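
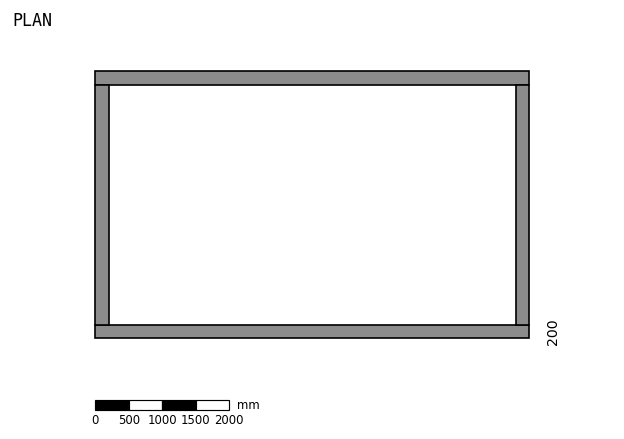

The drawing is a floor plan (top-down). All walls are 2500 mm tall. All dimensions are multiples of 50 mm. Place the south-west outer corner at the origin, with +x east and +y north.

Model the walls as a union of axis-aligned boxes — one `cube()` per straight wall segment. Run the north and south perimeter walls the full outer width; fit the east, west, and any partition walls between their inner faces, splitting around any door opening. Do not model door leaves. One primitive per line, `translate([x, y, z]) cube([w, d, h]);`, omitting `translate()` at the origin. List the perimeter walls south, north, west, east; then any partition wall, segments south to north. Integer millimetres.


cube([6500, 200, 2500]);
translate([0, 3800, 0]) cube([6500, 200, 2500]);
translate([0, 200, 0]) cube([200, 3600, 2500]);
translate([6300, 200, 0]) cube([200, 3600, 2500]);


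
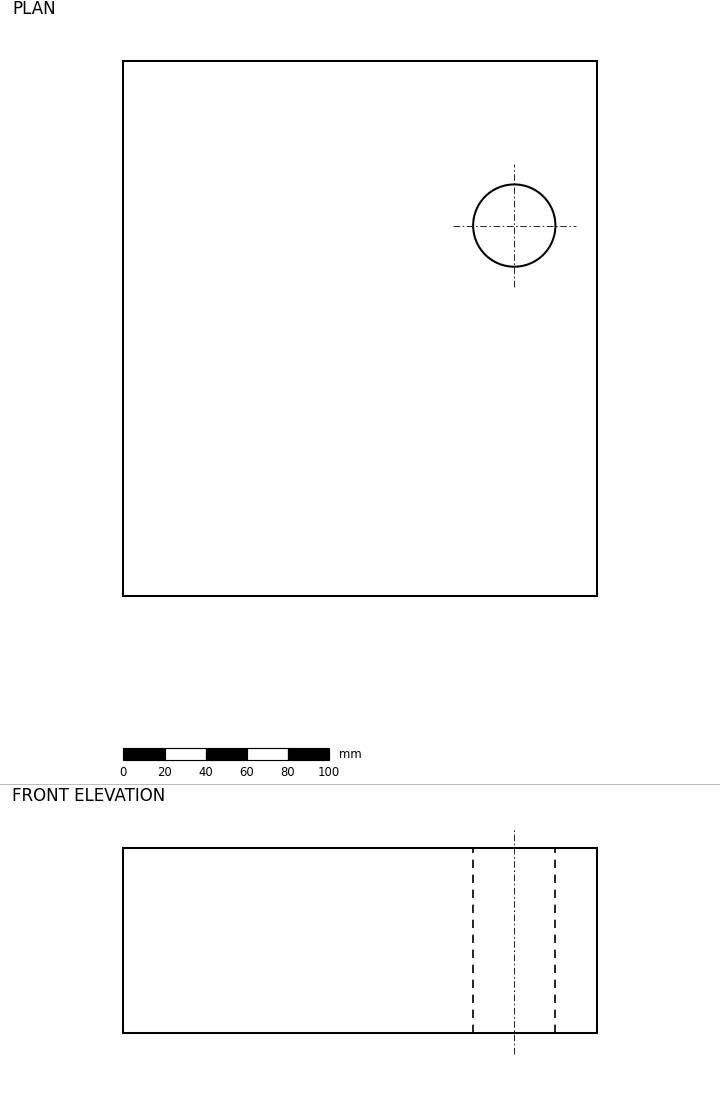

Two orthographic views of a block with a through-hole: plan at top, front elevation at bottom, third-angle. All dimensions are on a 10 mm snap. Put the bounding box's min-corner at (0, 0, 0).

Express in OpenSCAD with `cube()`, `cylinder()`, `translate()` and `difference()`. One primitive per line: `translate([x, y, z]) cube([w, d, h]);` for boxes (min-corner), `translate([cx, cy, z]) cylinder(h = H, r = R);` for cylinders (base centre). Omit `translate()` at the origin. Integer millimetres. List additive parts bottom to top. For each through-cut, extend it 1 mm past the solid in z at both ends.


difference() {
  cube([230, 260, 90]);
  translate([190, 180, -1]) cylinder(h = 92, r = 20);
}


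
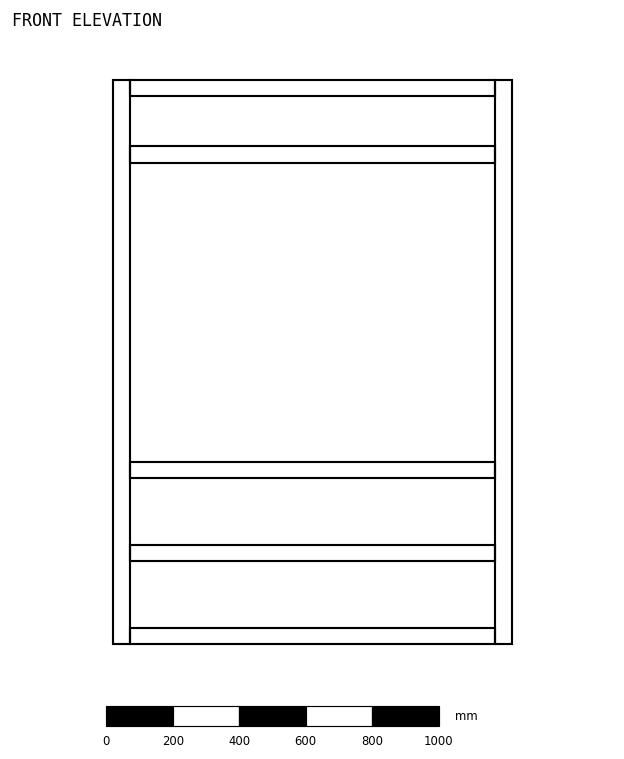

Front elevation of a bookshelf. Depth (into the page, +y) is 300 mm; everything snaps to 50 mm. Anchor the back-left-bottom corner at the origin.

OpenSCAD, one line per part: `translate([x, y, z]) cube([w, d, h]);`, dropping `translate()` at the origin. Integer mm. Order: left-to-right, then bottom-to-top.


cube([50, 300, 1700]);
translate([50, 0, 0]) cube([1100, 300, 50]);
translate([50, 0, 250]) cube([1100, 300, 50]);
translate([50, 0, 500]) cube([1100, 300, 50]);
translate([50, 0, 1450]) cube([1100, 300, 50]);
translate([50, 0, 1650]) cube([1100, 300, 50]);
translate([1150, 0, 0]) cube([50, 300, 1700]);


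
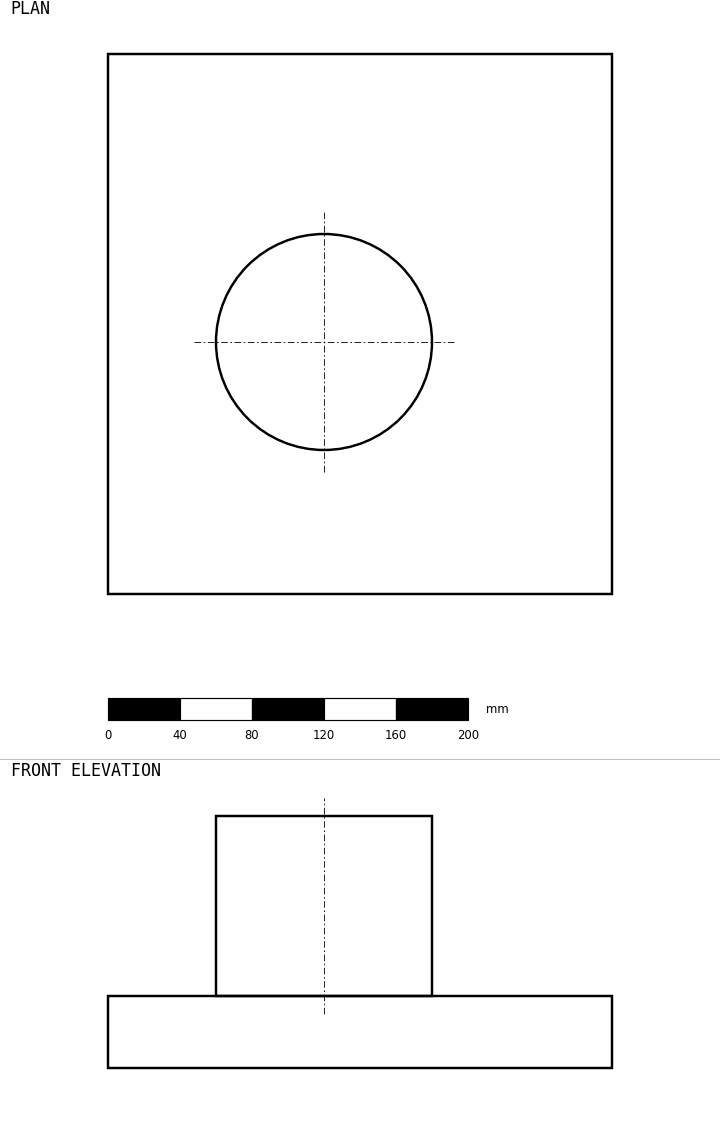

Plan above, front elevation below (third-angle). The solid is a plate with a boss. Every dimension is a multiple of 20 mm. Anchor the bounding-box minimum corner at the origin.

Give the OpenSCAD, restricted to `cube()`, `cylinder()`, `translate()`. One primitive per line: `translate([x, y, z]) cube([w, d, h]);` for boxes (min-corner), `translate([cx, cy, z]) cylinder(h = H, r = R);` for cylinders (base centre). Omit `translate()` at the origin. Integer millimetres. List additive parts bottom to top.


cube([280, 300, 40]);
translate([120, 140, 40]) cylinder(h = 100, r = 60);


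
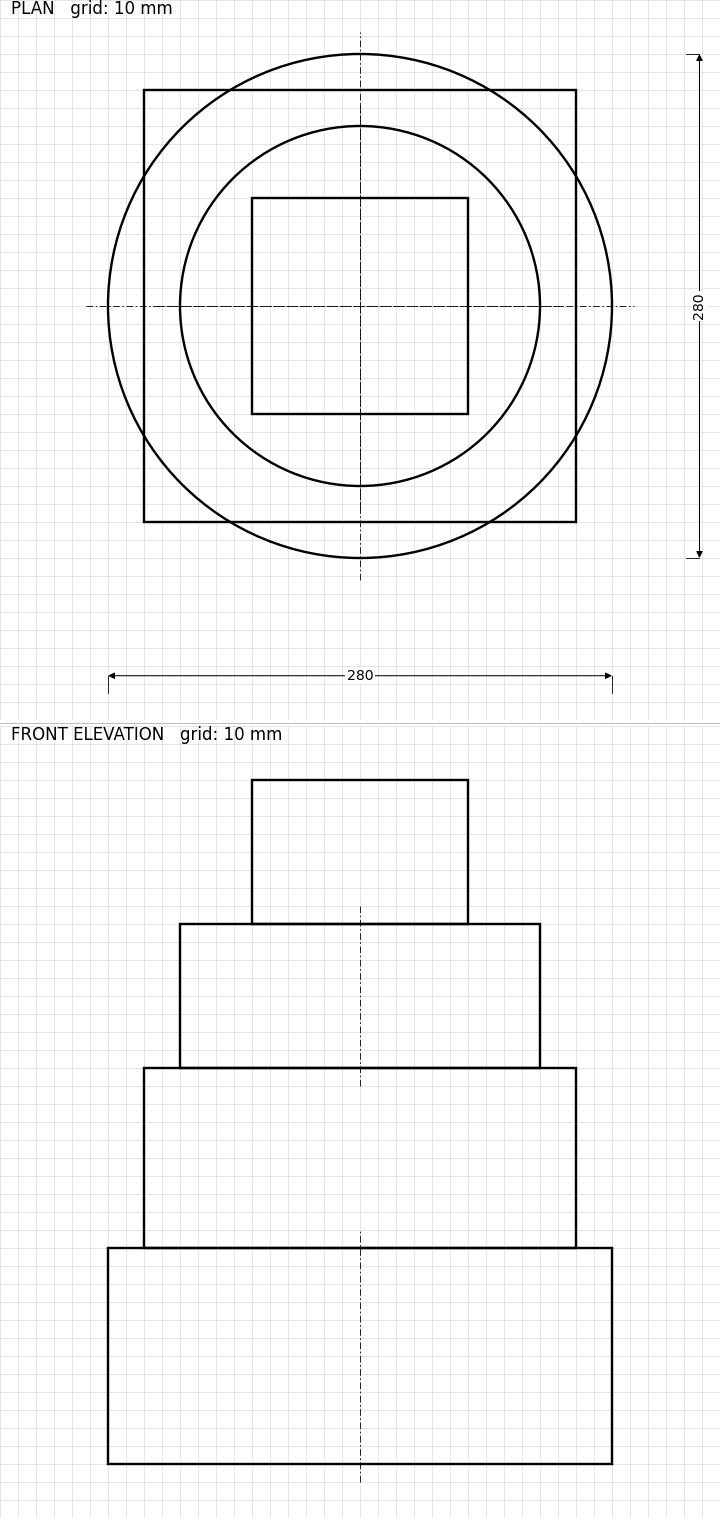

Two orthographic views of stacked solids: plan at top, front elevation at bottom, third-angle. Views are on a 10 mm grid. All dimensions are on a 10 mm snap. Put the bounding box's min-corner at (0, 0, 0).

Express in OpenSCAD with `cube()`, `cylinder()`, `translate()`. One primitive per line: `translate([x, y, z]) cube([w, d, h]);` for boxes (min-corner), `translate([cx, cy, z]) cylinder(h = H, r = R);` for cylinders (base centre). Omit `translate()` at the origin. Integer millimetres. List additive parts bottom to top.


translate([140, 140, 0]) cylinder(h = 120, r = 140);
translate([20, 20, 120]) cube([240, 240, 100]);
translate([140, 140, 220]) cylinder(h = 80, r = 100);
translate([80, 80, 300]) cube([120, 120, 80]);


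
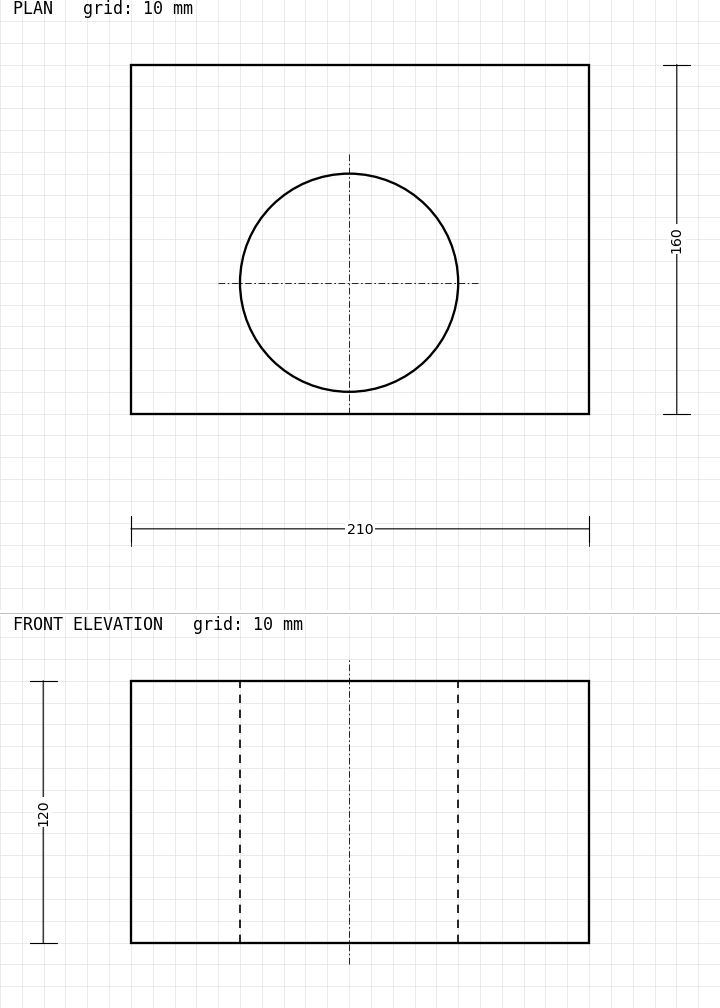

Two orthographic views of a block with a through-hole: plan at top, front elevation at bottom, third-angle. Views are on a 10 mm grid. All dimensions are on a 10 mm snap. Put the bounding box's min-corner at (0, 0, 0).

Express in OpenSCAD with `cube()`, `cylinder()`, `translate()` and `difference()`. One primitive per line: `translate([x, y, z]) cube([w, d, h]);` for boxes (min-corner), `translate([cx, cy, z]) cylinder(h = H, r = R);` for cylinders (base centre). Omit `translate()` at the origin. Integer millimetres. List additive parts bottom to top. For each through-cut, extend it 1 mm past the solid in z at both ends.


difference() {
  cube([210, 160, 120]);
  translate([100, 60, -1]) cylinder(h = 122, r = 50);
}


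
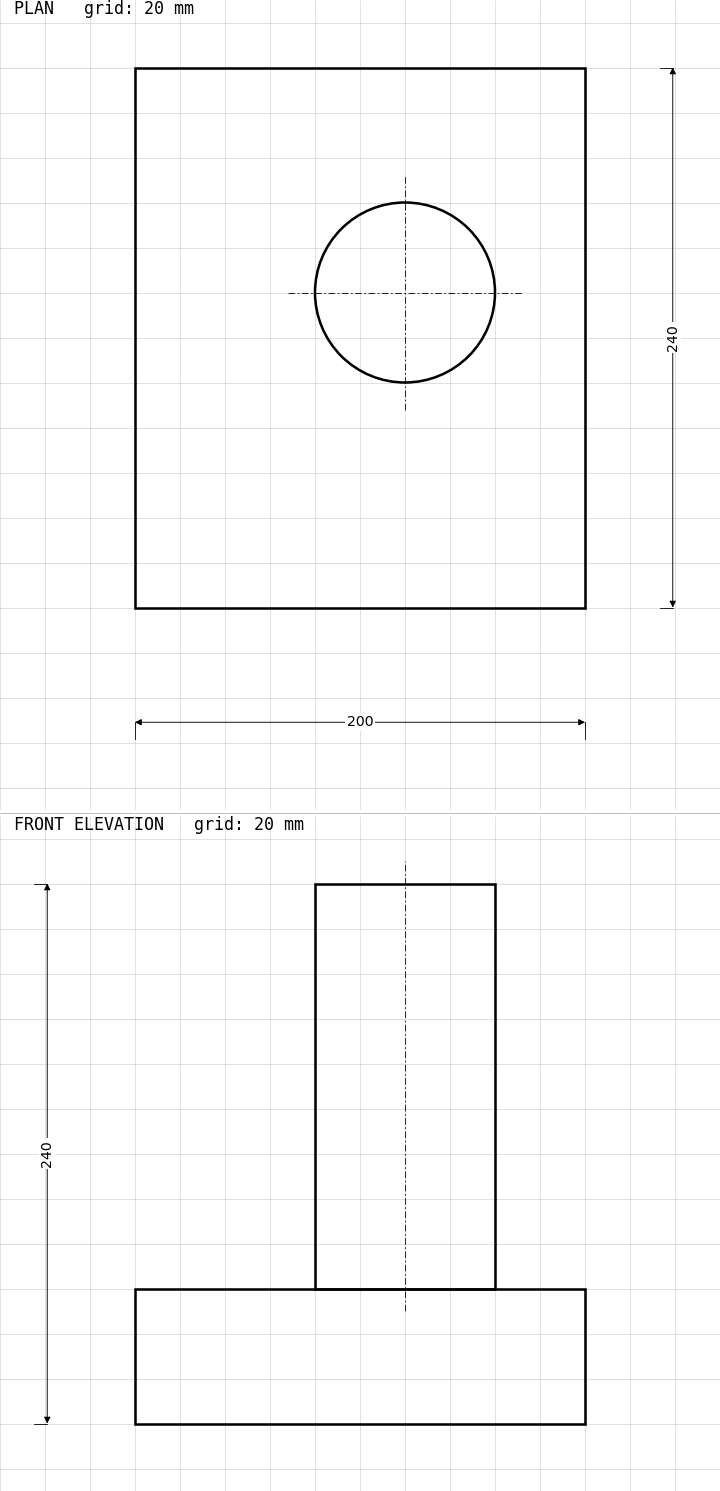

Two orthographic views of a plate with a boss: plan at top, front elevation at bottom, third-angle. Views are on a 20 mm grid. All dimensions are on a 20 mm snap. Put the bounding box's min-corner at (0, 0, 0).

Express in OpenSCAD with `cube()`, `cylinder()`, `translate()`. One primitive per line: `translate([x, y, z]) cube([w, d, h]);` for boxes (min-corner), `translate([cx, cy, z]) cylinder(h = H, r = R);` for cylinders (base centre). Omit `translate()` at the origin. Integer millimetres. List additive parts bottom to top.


cube([200, 240, 60]);
translate([120, 140, 60]) cylinder(h = 180, r = 40);


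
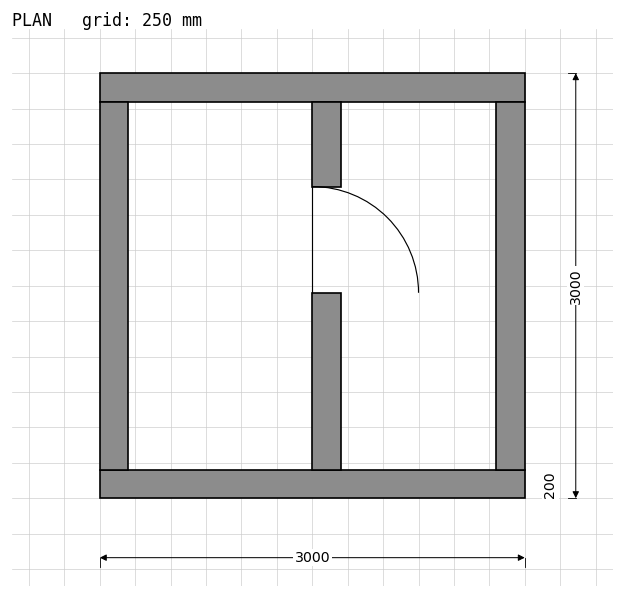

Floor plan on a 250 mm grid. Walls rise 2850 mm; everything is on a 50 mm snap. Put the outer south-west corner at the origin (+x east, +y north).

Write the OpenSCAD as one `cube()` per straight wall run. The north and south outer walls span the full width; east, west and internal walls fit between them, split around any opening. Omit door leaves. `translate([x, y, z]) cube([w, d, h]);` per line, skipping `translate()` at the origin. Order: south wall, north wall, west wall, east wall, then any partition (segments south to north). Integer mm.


cube([3000, 200, 2850]);
translate([0, 2800, 0]) cube([3000, 200, 2850]);
translate([0, 200, 0]) cube([200, 2600, 2850]);
translate([2800, 200, 0]) cube([200, 2600, 2850]);
translate([1500, 200, 0]) cube([200, 1250, 2850]);
translate([1500, 2200, 0]) cube([200, 600, 2850]);


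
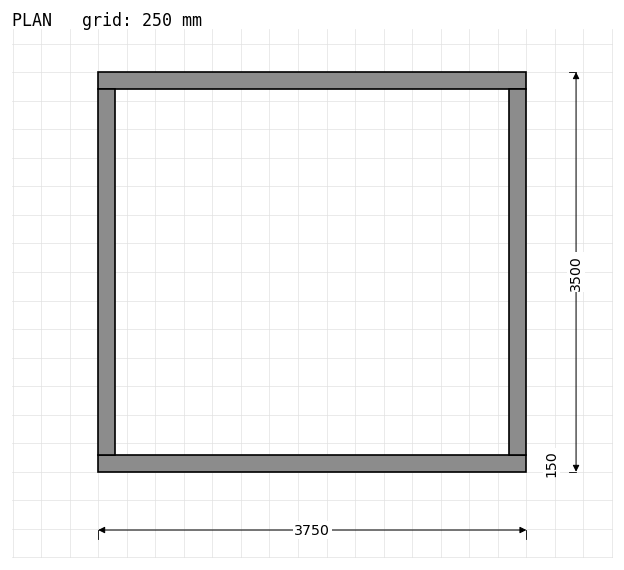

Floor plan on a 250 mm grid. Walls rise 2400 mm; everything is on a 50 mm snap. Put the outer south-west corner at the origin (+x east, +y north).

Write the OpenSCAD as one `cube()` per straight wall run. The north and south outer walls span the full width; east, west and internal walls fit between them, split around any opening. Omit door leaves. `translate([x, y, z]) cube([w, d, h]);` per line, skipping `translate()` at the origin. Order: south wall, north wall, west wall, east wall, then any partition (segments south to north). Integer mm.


cube([3750, 150, 2400]);
translate([0, 3350, 0]) cube([3750, 150, 2400]);
translate([0, 150, 0]) cube([150, 3200, 2400]);
translate([3600, 150, 0]) cube([150, 3200, 2400]);


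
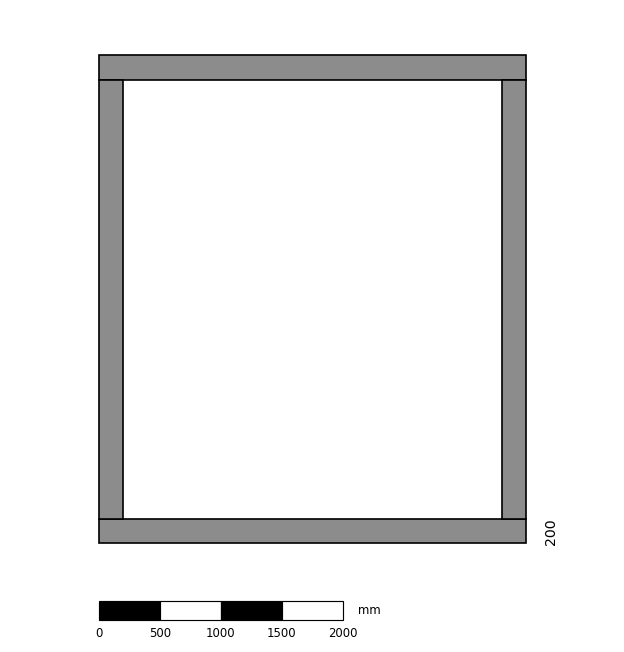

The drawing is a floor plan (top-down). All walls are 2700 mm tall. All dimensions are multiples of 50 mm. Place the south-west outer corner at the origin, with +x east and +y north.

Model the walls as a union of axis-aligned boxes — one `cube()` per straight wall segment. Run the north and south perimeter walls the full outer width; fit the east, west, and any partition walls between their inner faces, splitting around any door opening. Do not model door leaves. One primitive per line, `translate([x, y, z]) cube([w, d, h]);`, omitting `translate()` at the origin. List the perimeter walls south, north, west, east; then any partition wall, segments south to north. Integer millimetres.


cube([3500, 200, 2700]);
translate([0, 3800, 0]) cube([3500, 200, 2700]);
translate([0, 200, 0]) cube([200, 3600, 2700]);
translate([3300, 200, 0]) cube([200, 3600, 2700]);


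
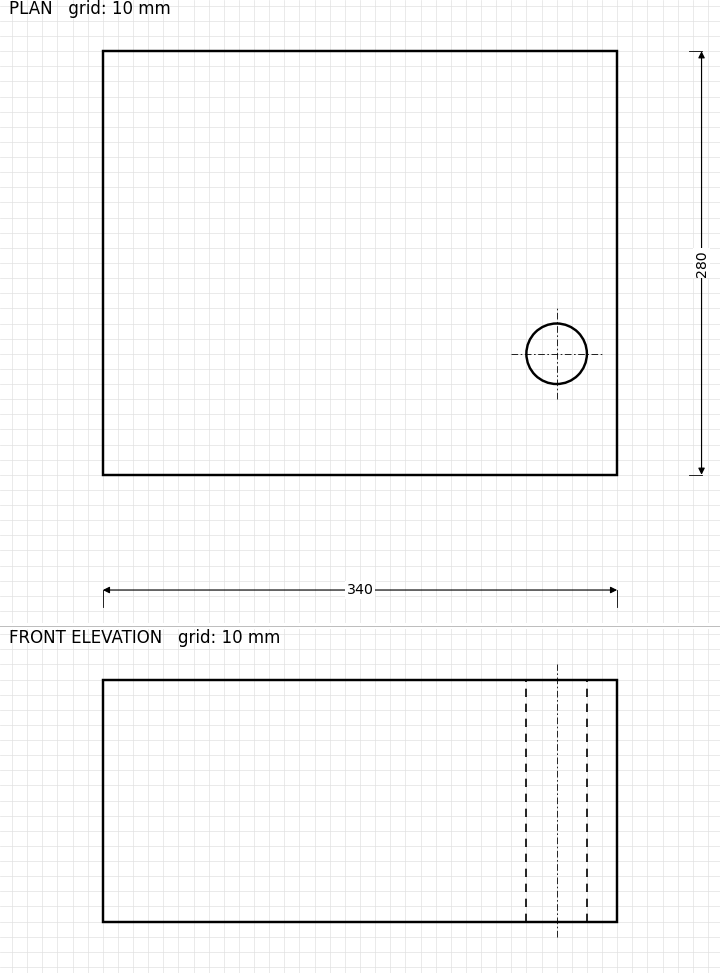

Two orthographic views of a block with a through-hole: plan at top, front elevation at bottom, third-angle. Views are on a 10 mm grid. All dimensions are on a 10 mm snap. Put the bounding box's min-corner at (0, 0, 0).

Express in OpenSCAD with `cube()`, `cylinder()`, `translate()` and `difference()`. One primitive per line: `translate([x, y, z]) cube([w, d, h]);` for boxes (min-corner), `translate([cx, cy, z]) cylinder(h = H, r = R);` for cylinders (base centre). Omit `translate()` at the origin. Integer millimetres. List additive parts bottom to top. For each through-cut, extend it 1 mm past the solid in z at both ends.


difference() {
  cube([340, 280, 160]);
  translate([300, 80, -1]) cylinder(h = 162, r = 20);
}


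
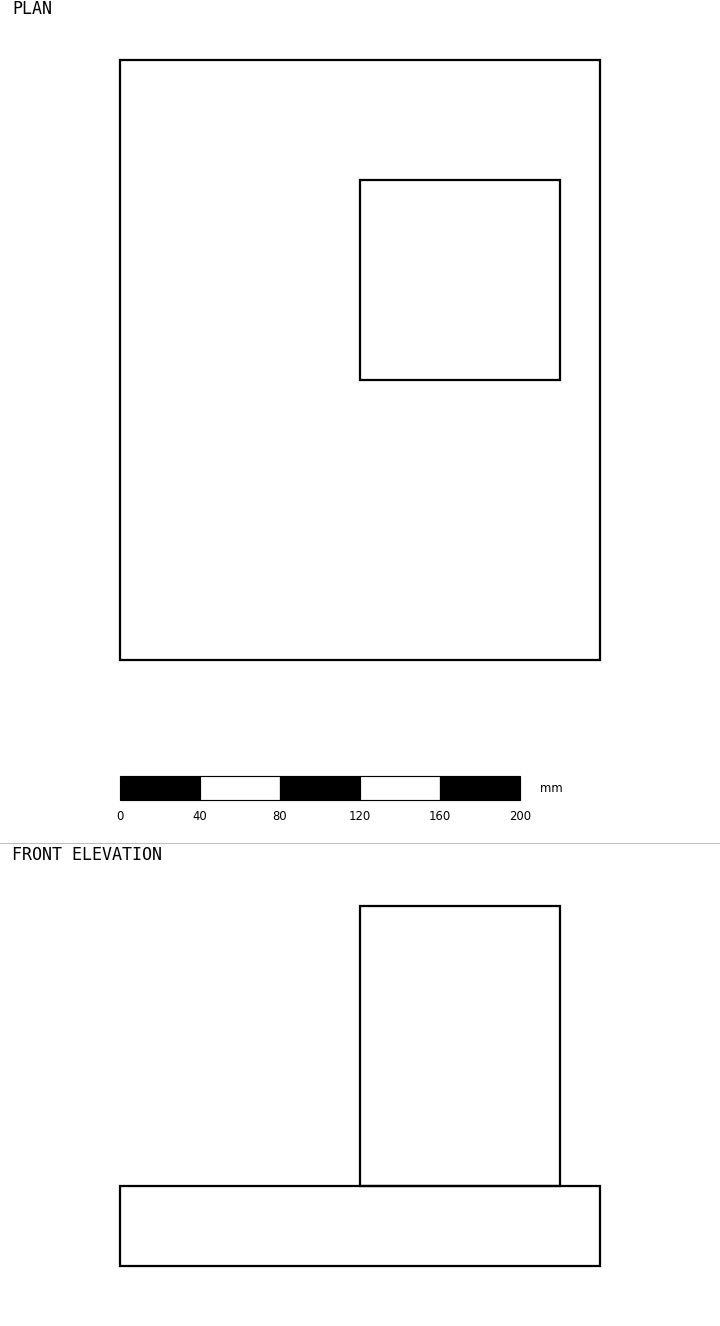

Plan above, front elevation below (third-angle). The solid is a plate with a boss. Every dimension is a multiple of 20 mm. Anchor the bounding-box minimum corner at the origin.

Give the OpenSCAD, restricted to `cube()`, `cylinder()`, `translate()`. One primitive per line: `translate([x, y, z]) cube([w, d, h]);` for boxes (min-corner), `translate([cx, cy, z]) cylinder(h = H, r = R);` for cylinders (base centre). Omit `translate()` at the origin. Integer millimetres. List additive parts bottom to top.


cube([240, 300, 40]);
translate([120, 140, 40]) cube([100, 100, 140]);


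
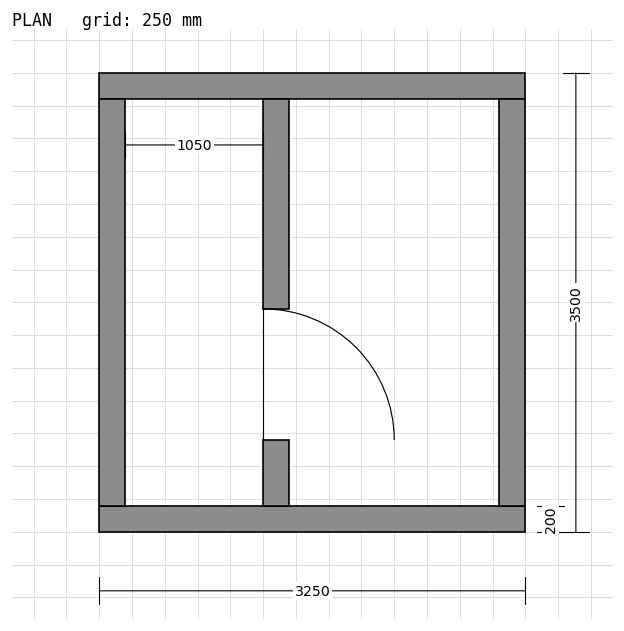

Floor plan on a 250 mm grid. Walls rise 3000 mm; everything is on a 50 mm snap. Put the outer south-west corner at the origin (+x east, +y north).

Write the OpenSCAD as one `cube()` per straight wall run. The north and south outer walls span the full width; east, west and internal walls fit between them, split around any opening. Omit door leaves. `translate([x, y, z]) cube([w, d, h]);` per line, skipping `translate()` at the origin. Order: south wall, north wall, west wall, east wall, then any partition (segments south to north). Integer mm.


cube([3250, 200, 3000]);
translate([0, 3300, 0]) cube([3250, 200, 3000]);
translate([0, 200, 0]) cube([200, 3100, 3000]);
translate([3050, 200, 0]) cube([200, 3100, 3000]);
translate([1250, 200, 0]) cube([200, 500, 3000]);
translate([1250, 1700, 0]) cube([200, 1600, 3000]);


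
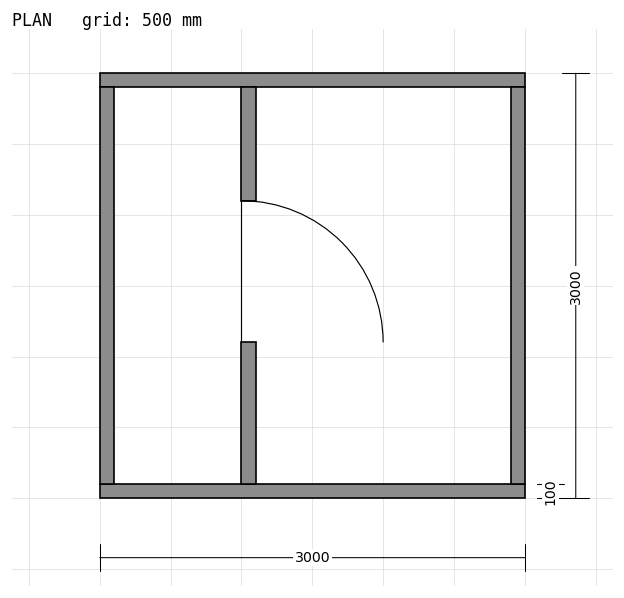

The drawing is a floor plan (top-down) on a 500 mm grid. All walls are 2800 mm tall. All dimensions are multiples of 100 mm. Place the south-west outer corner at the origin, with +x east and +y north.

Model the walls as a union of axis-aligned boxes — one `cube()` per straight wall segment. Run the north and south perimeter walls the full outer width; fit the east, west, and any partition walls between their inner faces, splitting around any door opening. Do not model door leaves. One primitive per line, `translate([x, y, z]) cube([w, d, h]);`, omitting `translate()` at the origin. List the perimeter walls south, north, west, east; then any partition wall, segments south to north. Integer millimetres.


cube([3000, 100, 2800]);
translate([0, 2900, 0]) cube([3000, 100, 2800]);
translate([0, 100, 0]) cube([100, 2800, 2800]);
translate([2900, 100, 0]) cube([100, 2800, 2800]);
translate([1000, 100, 0]) cube([100, 1000, 2800]);
translate([1000, 2100, 0]) cube([100, 800, 2800]);


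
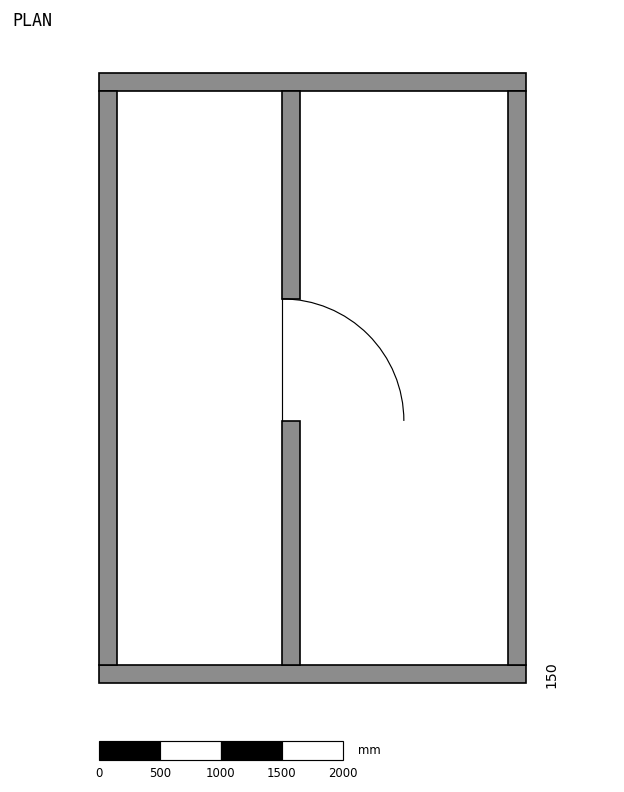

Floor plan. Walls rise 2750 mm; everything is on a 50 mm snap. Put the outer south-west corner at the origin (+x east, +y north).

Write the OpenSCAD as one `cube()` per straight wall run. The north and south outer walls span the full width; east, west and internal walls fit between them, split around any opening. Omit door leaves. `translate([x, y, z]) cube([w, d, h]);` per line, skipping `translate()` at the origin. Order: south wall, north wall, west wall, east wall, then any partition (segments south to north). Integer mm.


cube([3500, 150, 2750]);
translate([0, 4850, 0]) cube([3500, 150, 2750]);
translate([0, 150, 0]) cube([150, 4700, 2750]);
translate([3350, 150, 0]) cube([150, 4700, 2750]);
translate([1500, 150, 0]) cube([150, 2000, 2750]);
translate([1500, 3150, 0]) cube([150, 1700, 2750]);


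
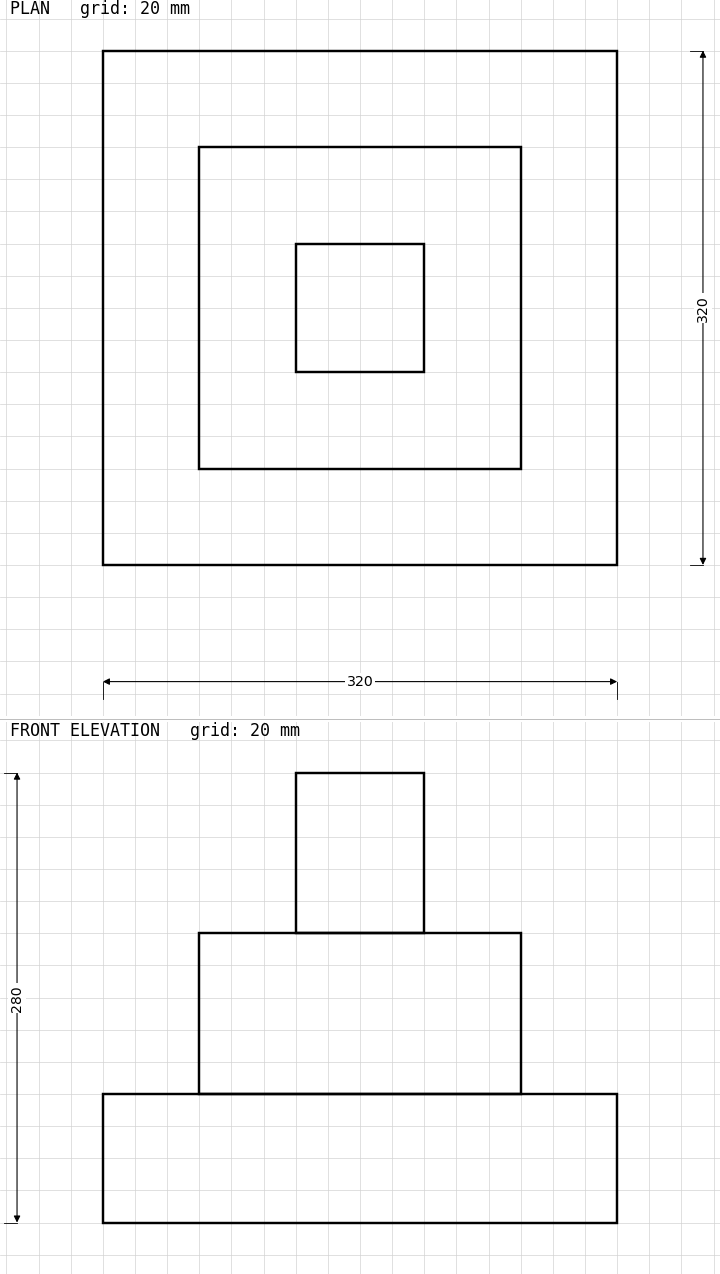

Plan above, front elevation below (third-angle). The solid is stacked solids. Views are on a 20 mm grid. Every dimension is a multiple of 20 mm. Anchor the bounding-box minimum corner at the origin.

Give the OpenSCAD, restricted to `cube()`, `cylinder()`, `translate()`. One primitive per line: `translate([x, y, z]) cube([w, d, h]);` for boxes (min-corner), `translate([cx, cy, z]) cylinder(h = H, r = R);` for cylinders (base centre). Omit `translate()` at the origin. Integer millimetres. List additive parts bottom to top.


cube([320, 320, 80]);
translate([60, 60, 80]) cube([200, 200, 100]);
translate([120, 120, 180]) cube([80, 80, 100]);


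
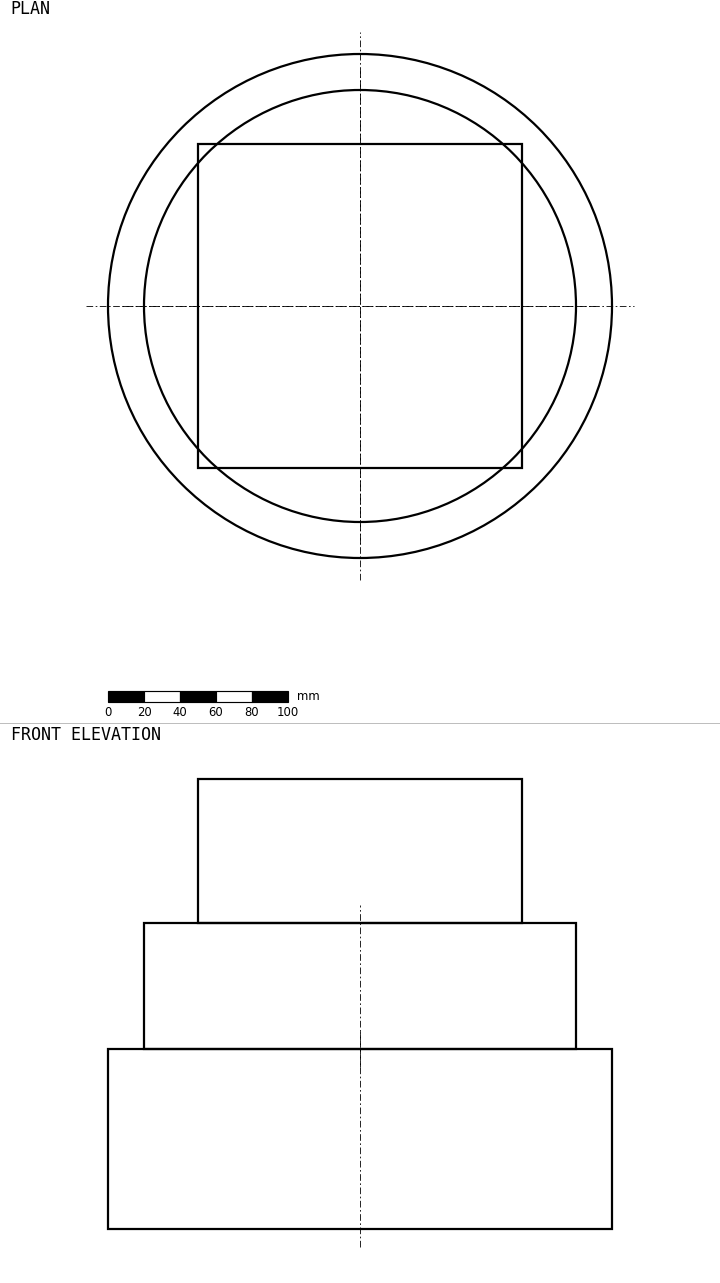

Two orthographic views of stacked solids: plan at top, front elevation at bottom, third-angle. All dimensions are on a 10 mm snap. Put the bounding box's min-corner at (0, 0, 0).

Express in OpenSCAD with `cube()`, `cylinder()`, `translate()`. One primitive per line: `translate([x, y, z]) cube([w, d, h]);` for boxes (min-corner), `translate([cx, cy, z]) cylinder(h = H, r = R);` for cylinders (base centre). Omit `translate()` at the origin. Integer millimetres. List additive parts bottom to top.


translate([140, 140, 0]) cylinder(h = 100, r = 140);
translate([140, 140, 100]) cylinder(h = 70, r = 120);
translate([50, 50, 170]) cube([180, 180, 80]);


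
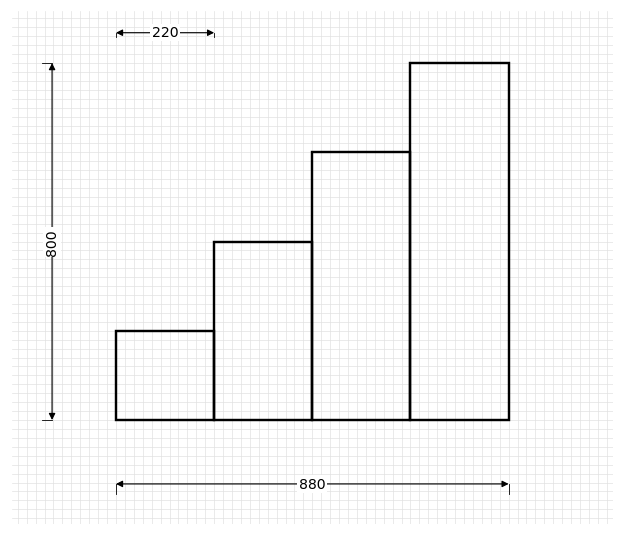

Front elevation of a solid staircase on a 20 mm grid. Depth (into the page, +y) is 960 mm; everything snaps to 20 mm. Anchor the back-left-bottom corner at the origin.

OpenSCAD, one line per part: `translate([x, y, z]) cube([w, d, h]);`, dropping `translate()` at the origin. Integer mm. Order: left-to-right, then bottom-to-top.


cube([220, 960, 200]);
translate([220, 0, 0]) cube([220, 960, 400]);
translate([440, 0, 0]) cube([220, 960, 600]);
translate([660, 0, 0]) cube([220, 960, 800]);


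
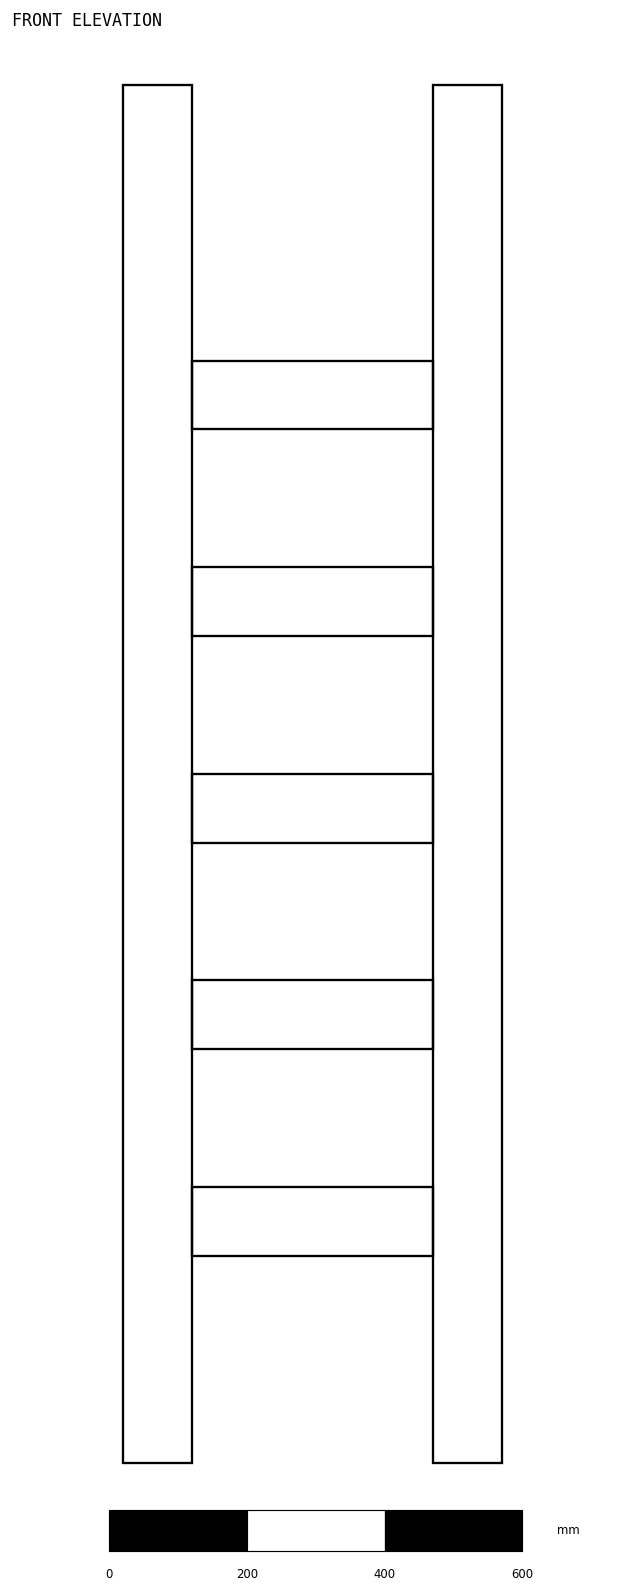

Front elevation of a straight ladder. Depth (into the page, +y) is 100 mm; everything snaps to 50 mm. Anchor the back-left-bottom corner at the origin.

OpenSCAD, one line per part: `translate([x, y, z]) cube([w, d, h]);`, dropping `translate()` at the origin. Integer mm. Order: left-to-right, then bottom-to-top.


cube([100, 100, 2000]);
translate([100, 0, 300]) cube([350, 100, 100]);
translate([100, 0, 600]) cube([350, 100, 100]);
translate([100, 0, 900]) cube([350, 100, 100]);
translate([100, 0, 1200]) cube([350, 100, 100]);
translate([100, 0, 1500]) cube([350, 100, 100]);
translate([450, 0, 0]) cube([100, 100, 2000]);


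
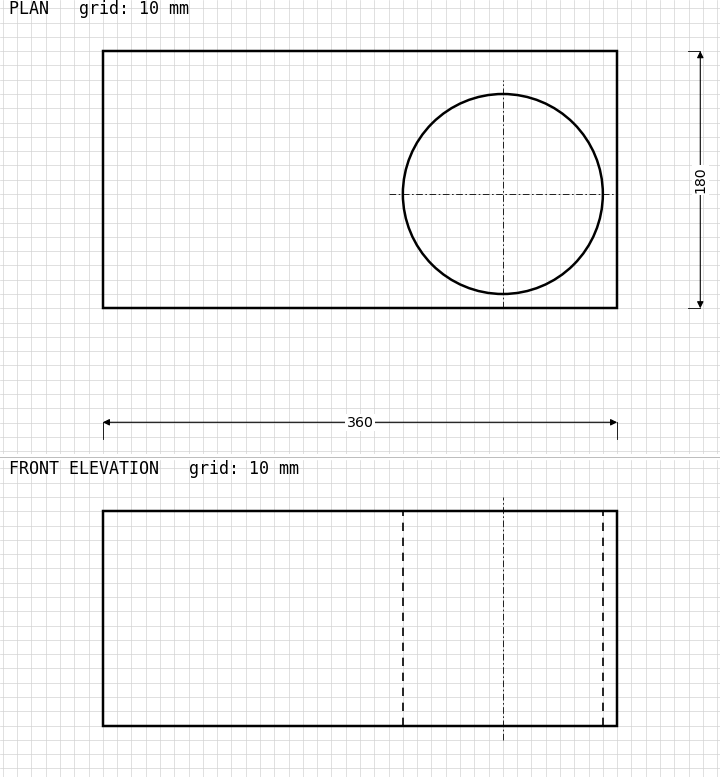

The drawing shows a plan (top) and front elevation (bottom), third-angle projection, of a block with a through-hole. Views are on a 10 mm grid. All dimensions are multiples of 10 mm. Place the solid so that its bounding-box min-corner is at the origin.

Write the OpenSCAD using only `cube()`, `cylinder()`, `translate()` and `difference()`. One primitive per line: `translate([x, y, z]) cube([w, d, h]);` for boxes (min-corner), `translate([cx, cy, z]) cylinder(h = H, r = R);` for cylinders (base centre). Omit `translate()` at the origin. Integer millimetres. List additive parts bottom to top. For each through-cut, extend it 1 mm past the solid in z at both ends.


difference() {
  cube([360, 180, 150]);
  translate([280, 80, -1]) cylinder(h = 152, r = 70);
}


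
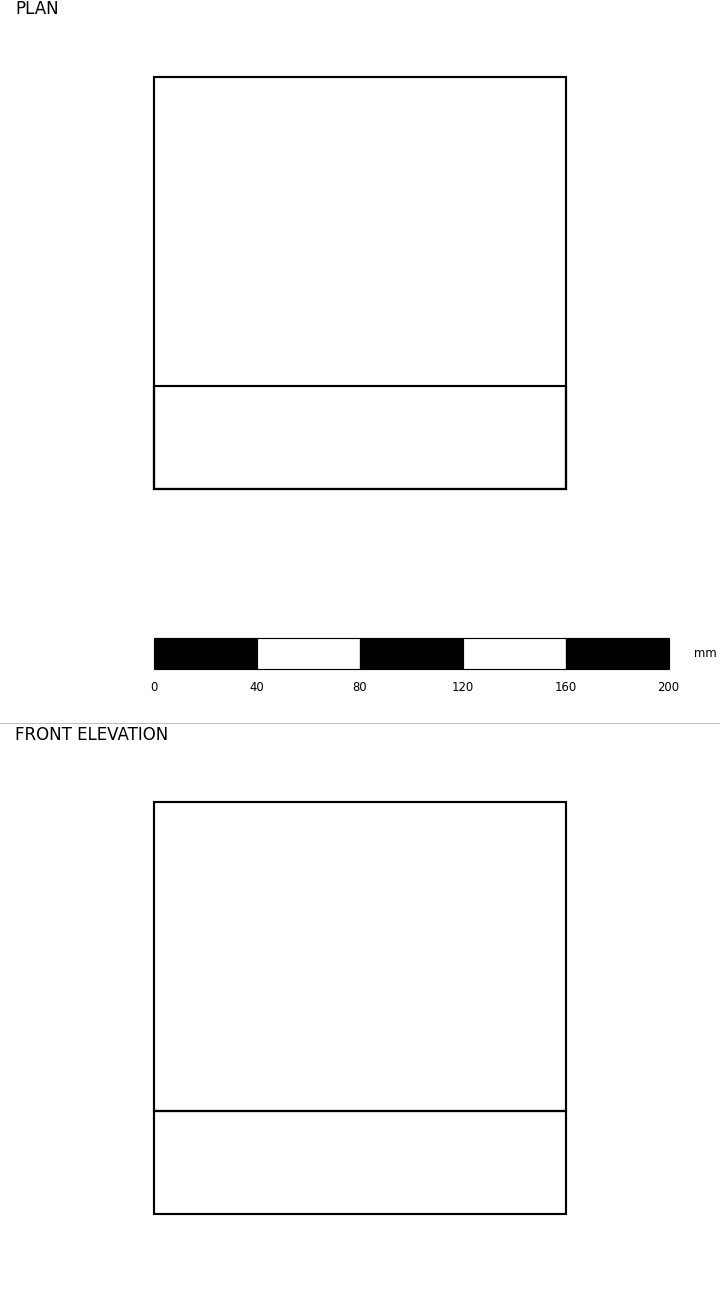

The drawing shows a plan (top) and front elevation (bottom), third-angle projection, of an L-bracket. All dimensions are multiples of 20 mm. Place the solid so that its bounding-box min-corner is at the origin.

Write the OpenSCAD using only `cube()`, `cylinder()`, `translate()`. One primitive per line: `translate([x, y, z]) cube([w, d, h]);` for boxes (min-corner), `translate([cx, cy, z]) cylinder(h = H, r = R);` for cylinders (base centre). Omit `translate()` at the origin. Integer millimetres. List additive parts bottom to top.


cube([160, 160, 40]);
translate([0, 0, 40]) cube([160, 40, 120]);


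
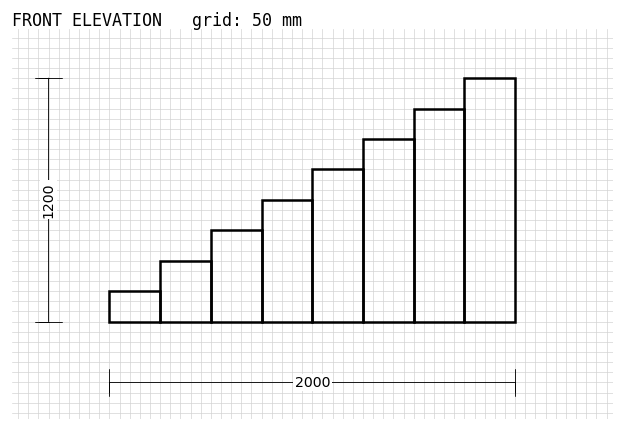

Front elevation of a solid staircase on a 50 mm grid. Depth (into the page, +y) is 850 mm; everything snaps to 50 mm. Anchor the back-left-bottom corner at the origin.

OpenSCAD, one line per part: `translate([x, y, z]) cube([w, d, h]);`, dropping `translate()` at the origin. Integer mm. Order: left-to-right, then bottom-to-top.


cube([250, 850, 150]);
translate([250, 0, 0]) cube([250, 850, 300]);
translate([500, 0, 0]) cube([250, 850, 450]);
translate([750, 0, 0]) cube([250, 850, 600]);
translate([1000, 0, 0]) cube([250, 850, 750]);
translate([1250, 0, 0]) cube([250, 850, 900]);
translate([1500, 0, 0]) cube([250, 850, 1050]);
translate([1750, 0, 0]) cube([250, 850, 1200]);


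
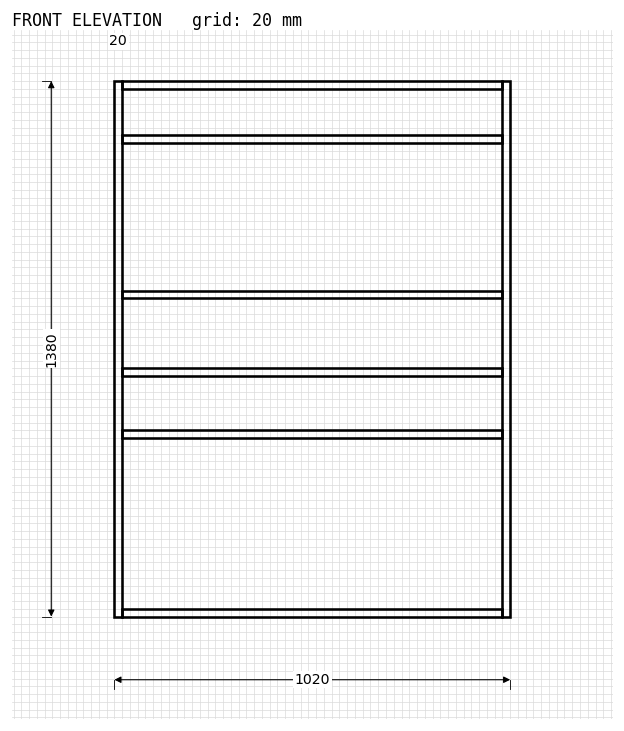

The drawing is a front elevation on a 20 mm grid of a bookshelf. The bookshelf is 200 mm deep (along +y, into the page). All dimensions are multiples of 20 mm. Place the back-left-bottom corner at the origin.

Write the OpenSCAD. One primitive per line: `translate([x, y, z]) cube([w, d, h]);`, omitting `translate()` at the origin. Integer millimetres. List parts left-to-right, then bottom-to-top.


cube([20, 200, 1380]);
translate([20, 0, 0]) cube([980, 200, 20]);
translate([20, 0, 460]) cube([980, 200, 20]);
translate([20, 0, 620]) cube([980, 200, 20]);
translate([20, 0, 820]) cube([980, 200, 20]);
translate([20, 0, 1220]) cube([980, 200, 20]);
translate([20, 0, 1360]) cube([980, 200, 20]);
translate([1000, 0, 0]) cube([20, 200, 1380]);


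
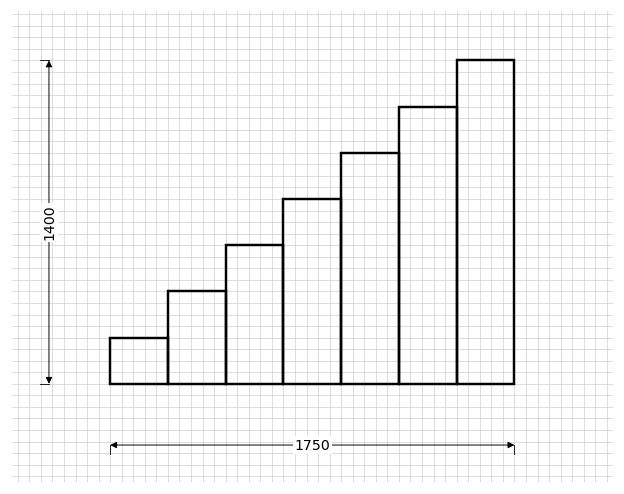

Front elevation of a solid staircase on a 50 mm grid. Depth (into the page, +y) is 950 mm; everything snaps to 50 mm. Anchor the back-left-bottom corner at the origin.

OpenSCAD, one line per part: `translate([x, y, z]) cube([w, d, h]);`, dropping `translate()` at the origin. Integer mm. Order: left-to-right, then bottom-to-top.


cube([250, 950, 200]);
translate([250, 0, 0]) cube([250, 950, 400]);
translate([500, 0, 0]) cube([250, 950, 600]);
translate([750, 0, 0]) cube([250, 950, 800]);
translate([1000, 0, 0]) cube([250, 950, 1000]);
translate([1250, 0, 0]) cube([250, 950, 1200]);
translate([1500, 0, 0]) cube([250, 950, 1400]);


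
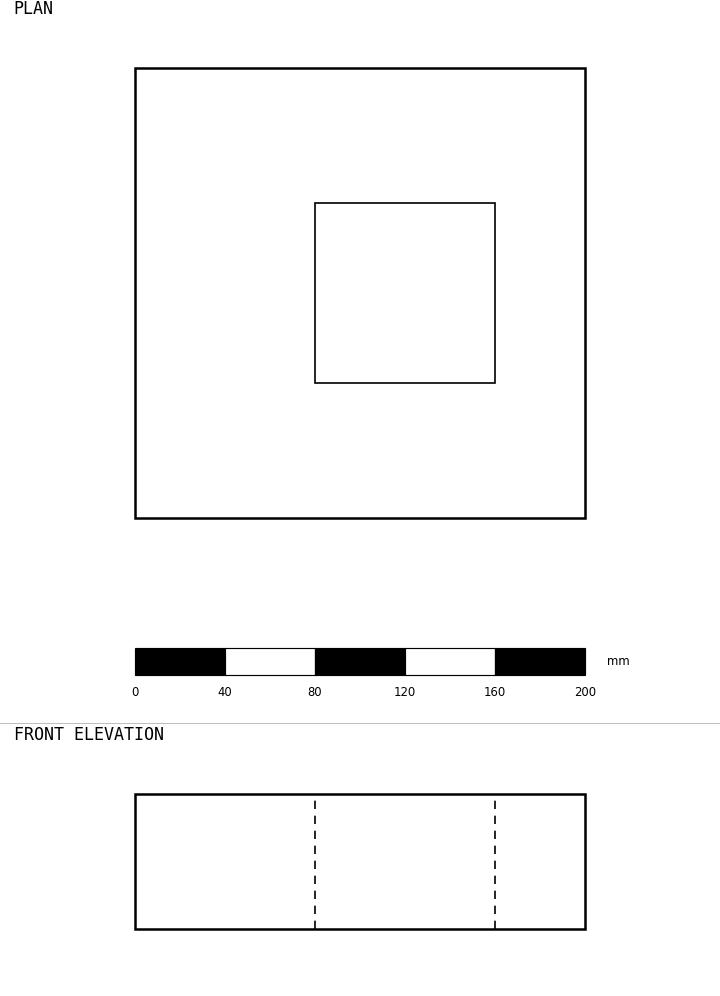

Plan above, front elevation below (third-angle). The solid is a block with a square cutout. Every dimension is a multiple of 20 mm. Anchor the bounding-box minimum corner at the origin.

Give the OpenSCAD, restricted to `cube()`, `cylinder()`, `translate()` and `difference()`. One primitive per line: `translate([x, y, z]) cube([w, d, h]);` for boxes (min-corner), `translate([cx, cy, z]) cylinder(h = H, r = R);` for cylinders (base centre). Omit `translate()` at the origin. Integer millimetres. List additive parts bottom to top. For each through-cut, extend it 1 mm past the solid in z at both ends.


difference() {
  cube([200, 200, 60]);
  translate([80, 60, -1]) cube([80, 80, 62]);
}


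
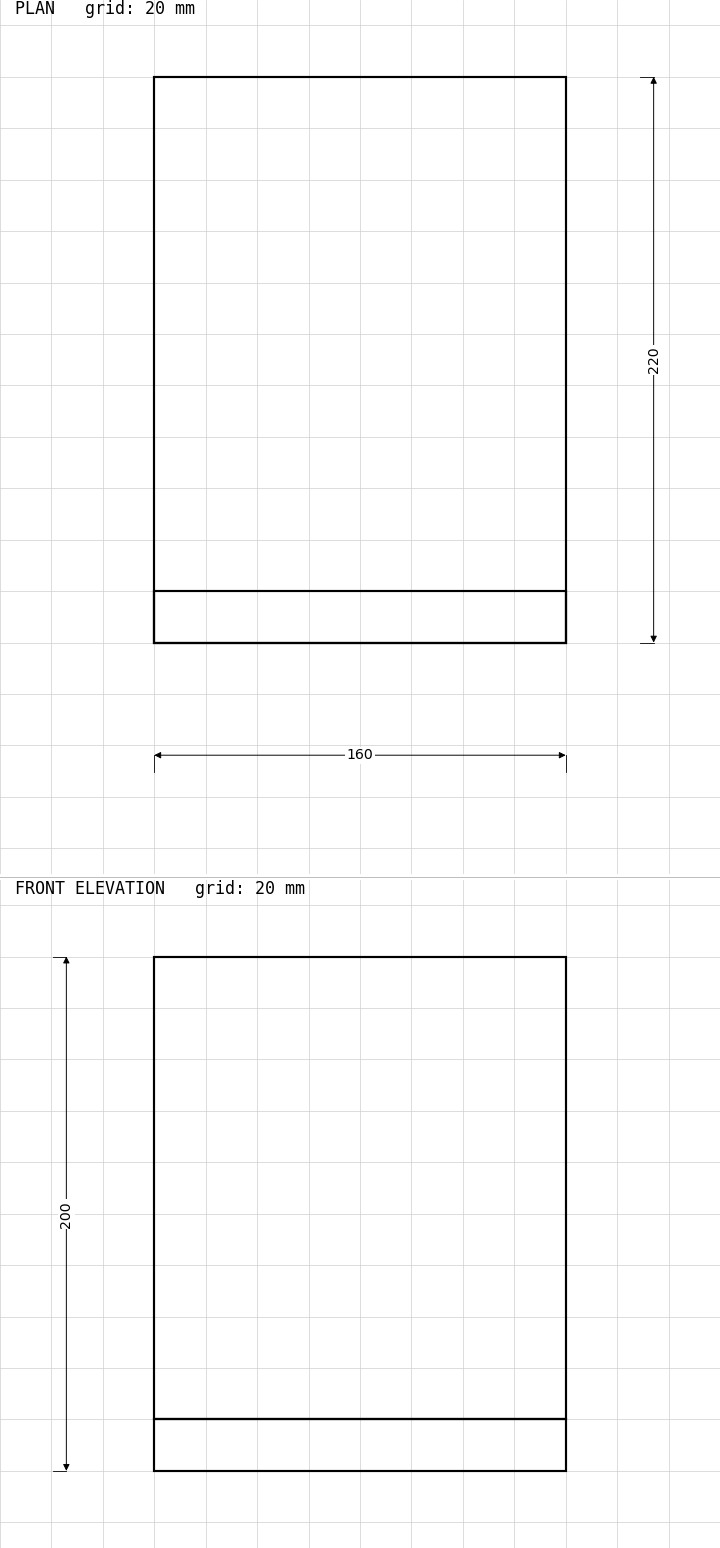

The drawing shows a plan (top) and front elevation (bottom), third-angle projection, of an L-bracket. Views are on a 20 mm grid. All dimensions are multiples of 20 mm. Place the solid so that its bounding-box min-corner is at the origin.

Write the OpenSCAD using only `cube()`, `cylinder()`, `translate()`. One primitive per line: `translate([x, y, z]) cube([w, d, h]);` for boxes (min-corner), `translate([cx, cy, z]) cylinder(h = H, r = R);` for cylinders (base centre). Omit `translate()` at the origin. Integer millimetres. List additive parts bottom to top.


cube([160, 220, 20]);
translate([0, 0, 20]) cube([160, 20, 180]);


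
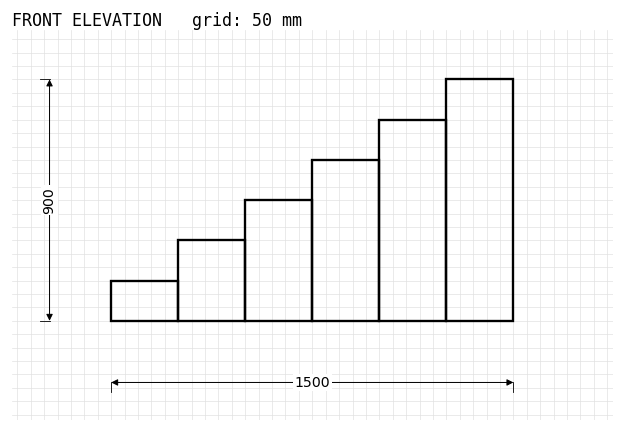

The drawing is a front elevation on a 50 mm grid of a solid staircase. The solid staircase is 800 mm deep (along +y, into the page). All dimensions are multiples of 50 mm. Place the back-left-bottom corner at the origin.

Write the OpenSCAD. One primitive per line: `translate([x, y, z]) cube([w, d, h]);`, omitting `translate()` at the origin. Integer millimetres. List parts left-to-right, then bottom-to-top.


cube([250, 800, 150]);
translate([250, 0, 0]) cube([250, 800, 300]);
translate([500, 0, 0]) cube([250, 800, 450]);
translate([750, 0, 0]) cube([250, 800, 600]);
translate([1000, 0, 0]) cube([250, 800, 750]);
translate([1250, 0, 0]) cube([250, 800, 900]);


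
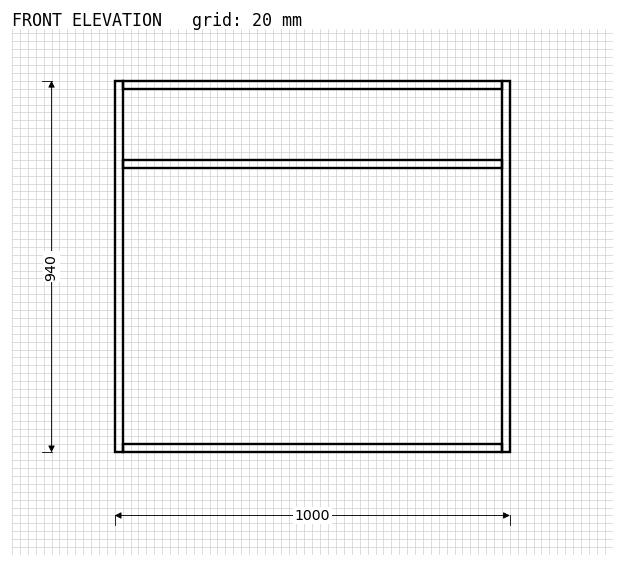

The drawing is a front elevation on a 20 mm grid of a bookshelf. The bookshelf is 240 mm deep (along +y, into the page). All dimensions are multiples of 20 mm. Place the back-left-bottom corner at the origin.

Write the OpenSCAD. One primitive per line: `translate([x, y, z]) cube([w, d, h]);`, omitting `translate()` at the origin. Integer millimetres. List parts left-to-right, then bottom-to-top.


cube([20, 240, 940]);
translate([20, 0, 0]) cube([960, 240, 20]);
translate([20, 0, 720]) cube([960, 240, 20]);
translate([20, 0, 920]) cube([960, 240, 20]);
translate([980, 0, 0]) cube([20, 240, 940]);


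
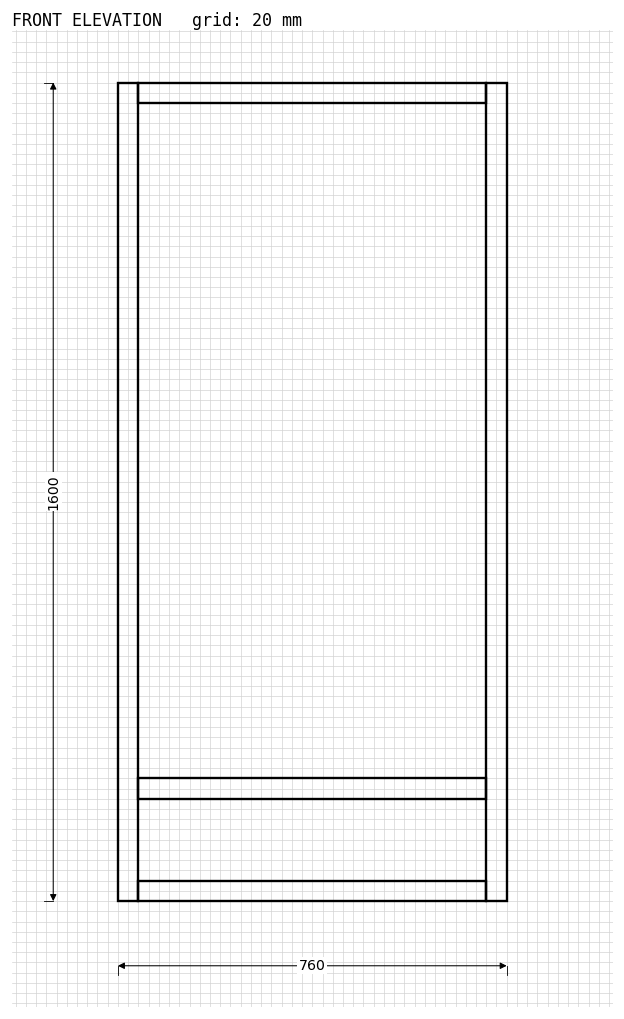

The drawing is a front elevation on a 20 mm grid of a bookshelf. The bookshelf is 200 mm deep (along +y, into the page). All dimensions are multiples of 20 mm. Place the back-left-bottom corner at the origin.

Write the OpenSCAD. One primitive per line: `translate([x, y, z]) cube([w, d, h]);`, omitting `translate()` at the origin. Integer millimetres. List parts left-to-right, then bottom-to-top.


cube([40, 200, 1600]);
translate([40, 0, 0]) cube([680, 200, 40]);
translate([40, 0, 200]) cube([680, 200, 40]);
translate([40, 0, 1560]) cube([680, 200, 40]);
translate([720, 0, 0]) cube([40, 200, 1600]);


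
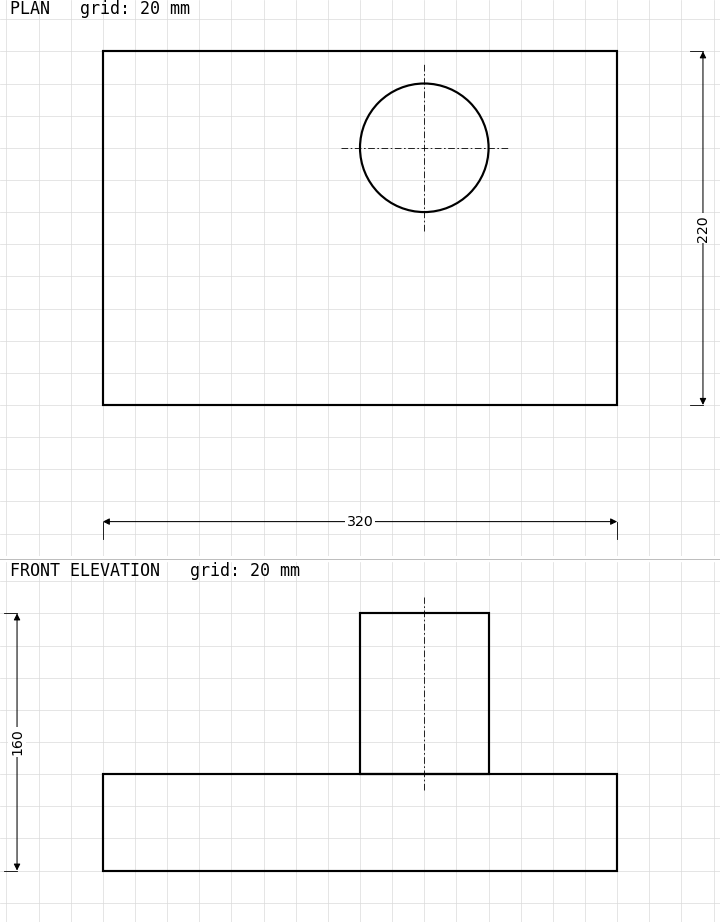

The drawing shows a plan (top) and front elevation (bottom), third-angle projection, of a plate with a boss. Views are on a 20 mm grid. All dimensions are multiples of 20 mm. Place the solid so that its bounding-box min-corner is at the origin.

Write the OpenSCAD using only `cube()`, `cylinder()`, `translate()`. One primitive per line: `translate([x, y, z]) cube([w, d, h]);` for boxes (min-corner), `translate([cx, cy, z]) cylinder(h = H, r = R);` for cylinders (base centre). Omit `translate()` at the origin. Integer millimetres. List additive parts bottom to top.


cube([320, 220, 60]);
translate([200, 160, 60]) cylinder(h = 100, r = 40);


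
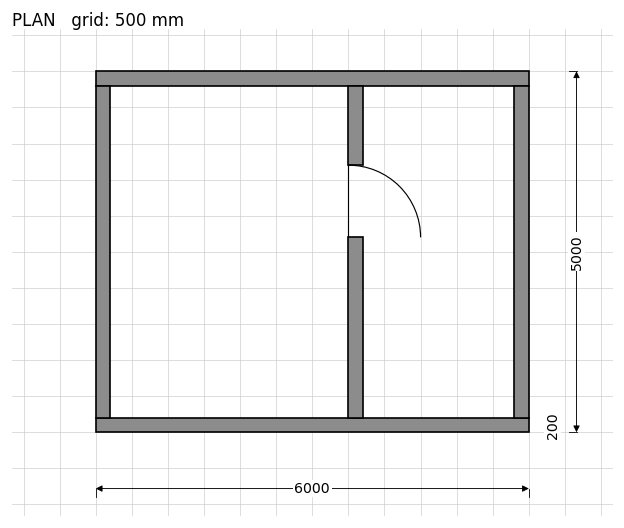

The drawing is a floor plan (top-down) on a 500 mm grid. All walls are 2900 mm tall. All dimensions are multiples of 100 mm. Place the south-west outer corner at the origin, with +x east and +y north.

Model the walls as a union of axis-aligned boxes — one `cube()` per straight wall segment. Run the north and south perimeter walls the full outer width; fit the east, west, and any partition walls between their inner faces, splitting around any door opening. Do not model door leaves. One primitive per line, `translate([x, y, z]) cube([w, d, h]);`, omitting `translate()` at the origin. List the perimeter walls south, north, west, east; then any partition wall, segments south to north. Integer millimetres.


cube([6000, 200, 2900]);
translate([0, 4800, 0]) cube([6000, 200, 2900]);
translate([0, 200, 0]) cube([200, 4600, 2900]);
translate([5800, 200, 0]) cube([200, 4600, 2900]);
translate([3500, 200, 0]) cube([200, 2500, 2900]);
translate([3500, 3700, 0]) cube([200, 1100, 2900]);


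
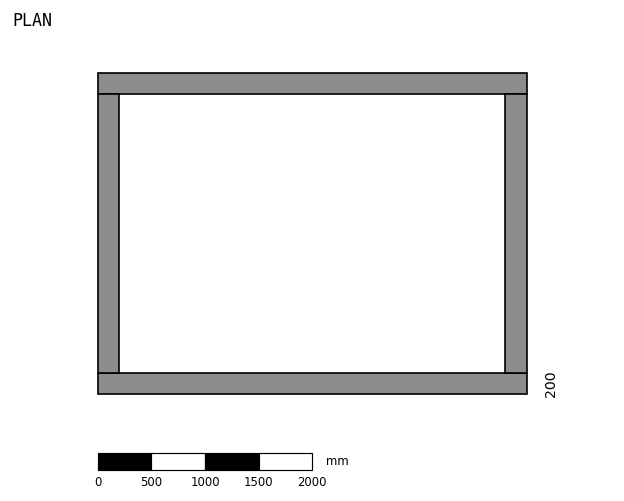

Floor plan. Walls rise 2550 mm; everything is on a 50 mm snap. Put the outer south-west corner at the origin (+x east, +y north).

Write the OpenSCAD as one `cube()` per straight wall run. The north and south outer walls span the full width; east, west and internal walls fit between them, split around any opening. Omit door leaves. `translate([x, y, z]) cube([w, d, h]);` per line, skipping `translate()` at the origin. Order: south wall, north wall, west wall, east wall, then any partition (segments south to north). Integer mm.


cube([4000, 200, 2550]);
translate([0, 2800, 0]) cube([4000, 200, 2550]);
translate([0, 200, 0]) cube([200, 2600, 2550]);
translate([3800, 200, 0]) cube([200, 2600, 2550]);


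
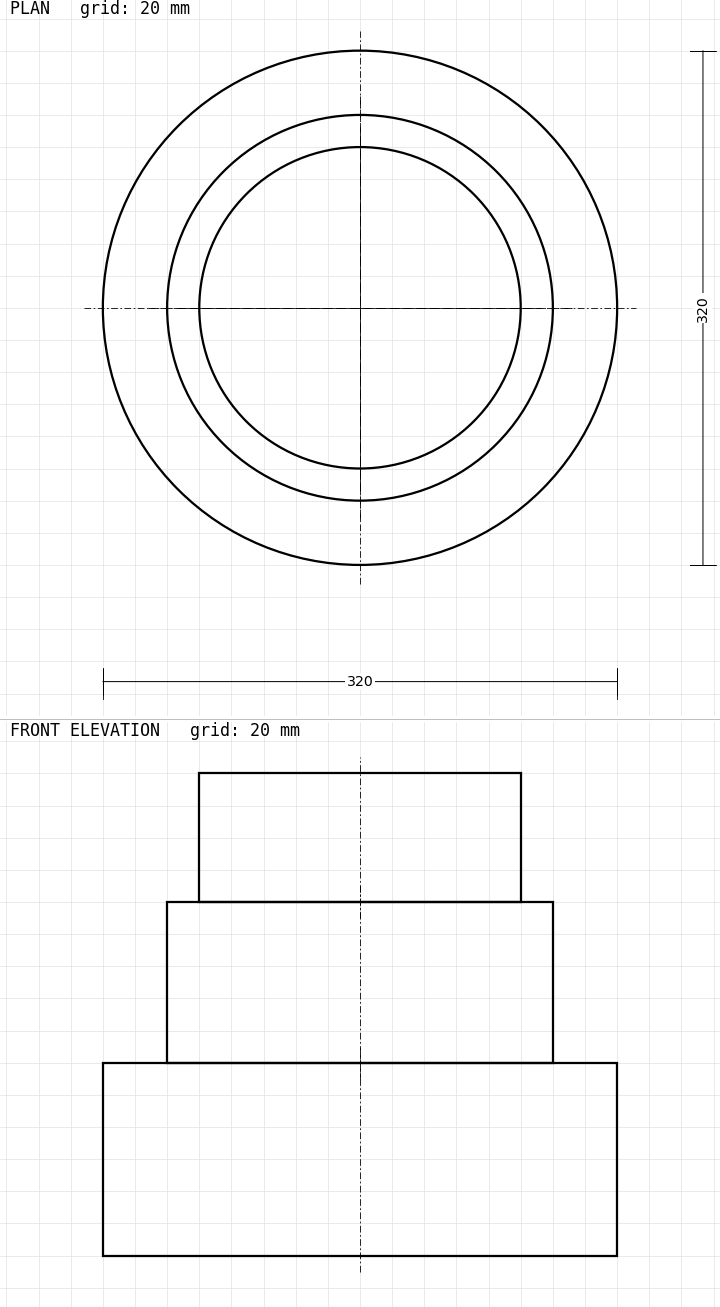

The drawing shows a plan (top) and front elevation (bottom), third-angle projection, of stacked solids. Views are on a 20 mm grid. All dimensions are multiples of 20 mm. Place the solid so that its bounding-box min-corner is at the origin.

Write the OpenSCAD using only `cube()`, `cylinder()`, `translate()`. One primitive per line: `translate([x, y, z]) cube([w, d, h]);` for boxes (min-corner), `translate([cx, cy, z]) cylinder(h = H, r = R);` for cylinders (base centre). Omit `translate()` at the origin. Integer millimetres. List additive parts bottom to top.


translate([160, 160, 0]) cylinder(h = 120, r = 160);
translate([160, 160, 120]) cylinder(h = 100, r = 120);
translate([160, 160, 220]) cylinder(h = 80, r = 100);


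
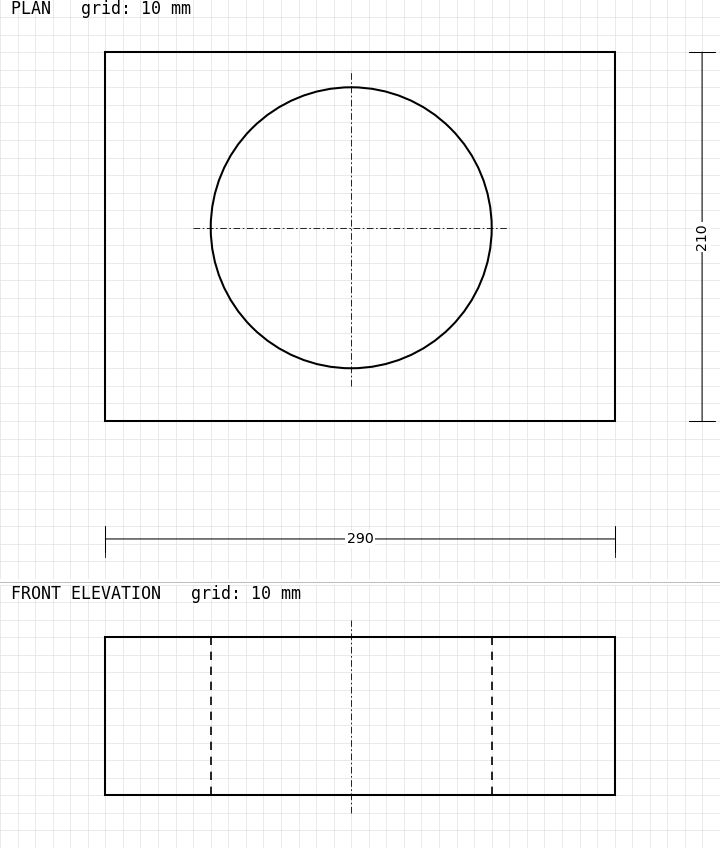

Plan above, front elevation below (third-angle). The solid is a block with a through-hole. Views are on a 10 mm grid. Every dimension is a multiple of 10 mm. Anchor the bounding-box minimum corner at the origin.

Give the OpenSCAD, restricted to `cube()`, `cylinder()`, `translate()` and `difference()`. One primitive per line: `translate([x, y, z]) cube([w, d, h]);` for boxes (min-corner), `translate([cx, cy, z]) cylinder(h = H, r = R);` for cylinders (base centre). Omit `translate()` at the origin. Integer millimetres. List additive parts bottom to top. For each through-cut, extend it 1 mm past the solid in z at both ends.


difference() {
  cube([290, 210, 90]);
  translate([140, 110, -1]) cylinder(h = 92, r = 80);
}


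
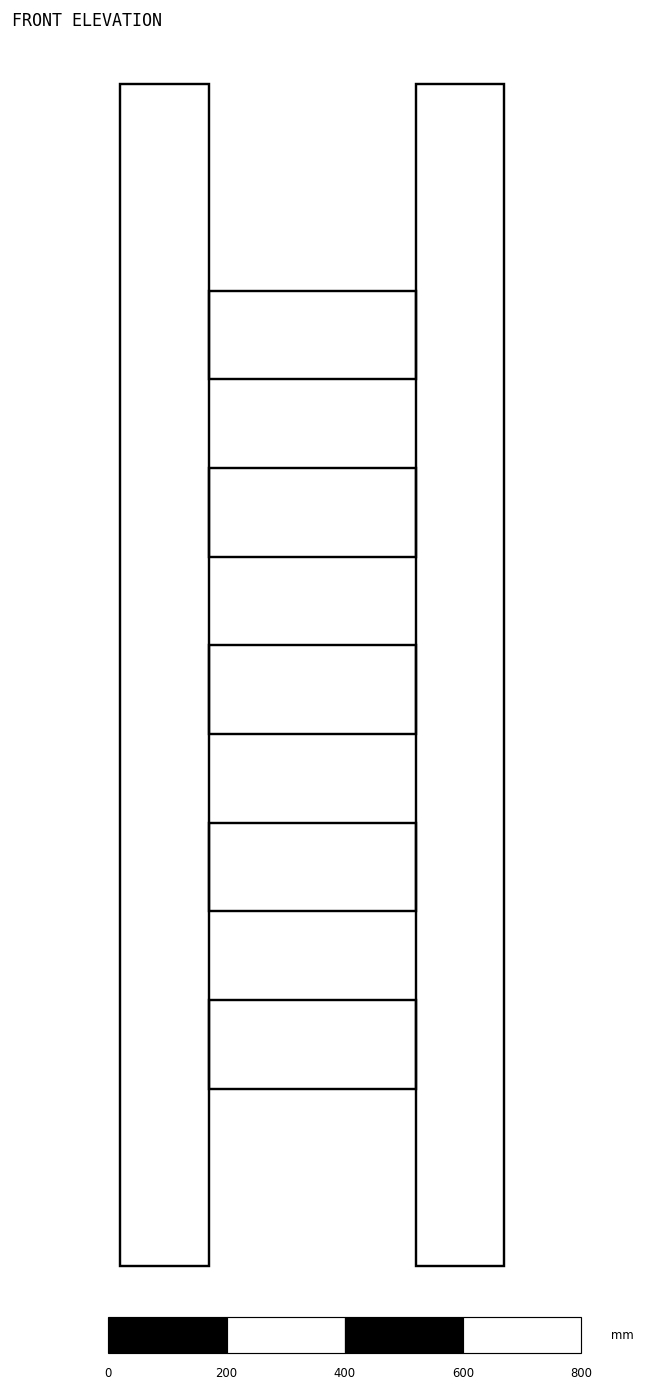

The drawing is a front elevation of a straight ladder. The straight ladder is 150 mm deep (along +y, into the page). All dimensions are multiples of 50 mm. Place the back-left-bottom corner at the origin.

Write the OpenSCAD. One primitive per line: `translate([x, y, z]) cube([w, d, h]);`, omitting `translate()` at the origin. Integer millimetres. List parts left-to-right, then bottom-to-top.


cube([150, 150, 2000]);
translate([150, 0, 300]) cube([350, 150, 150]);
translate([150, 0, 600]) cube([350, 150, 150]);
translate([150, 0, 900]) cube([350, 150, 150]);
translate([150, 0, 1200]) cube([350, 150, 150]);
translate([150, 0, 1500]) cube([350, 150, 150]);
translate([500, 0, 0]) cube([150, 150, 2000]);
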